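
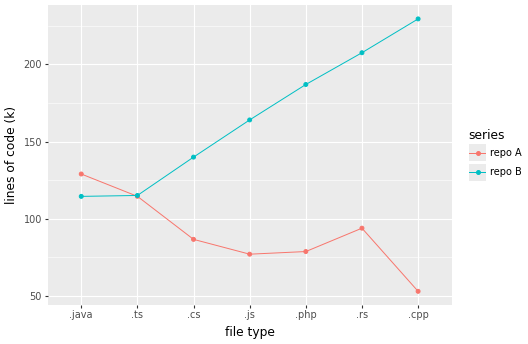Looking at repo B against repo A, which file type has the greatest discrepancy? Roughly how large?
.cpp, ≈ 160 k

.cpp: repo B ≈ 220, repo A ≈ 60 → gap ≈ 160. Next-largest (.rs) is only ≈ 100.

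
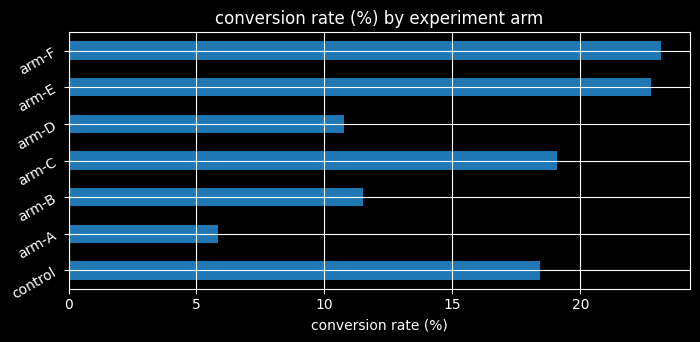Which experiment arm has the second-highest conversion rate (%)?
Top 3: arm-F ≈ 24, arm-E ≈ 22, arm-C ≈ 20.

arm-E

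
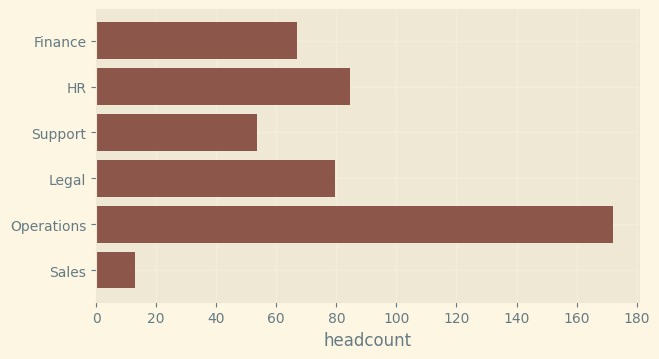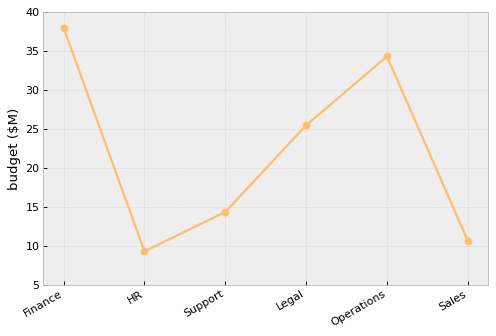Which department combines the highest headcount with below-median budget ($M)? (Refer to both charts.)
HR

Chart 2 median budget ($M) ≈ 20; below-median departments: HR, Support, Sales. Among those, HR has the highest headcount (≈ 80).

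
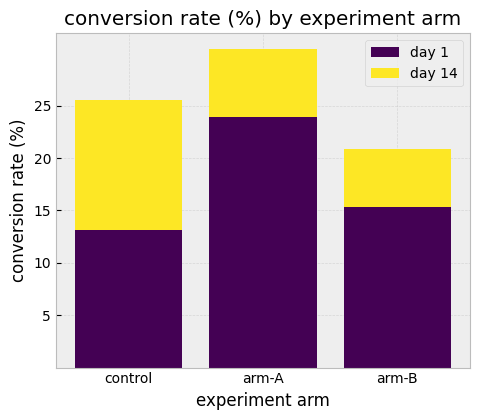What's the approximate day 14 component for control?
≈ 10

day 14 top ≈ 25, bottom ≈ 15; segment ≈ 10.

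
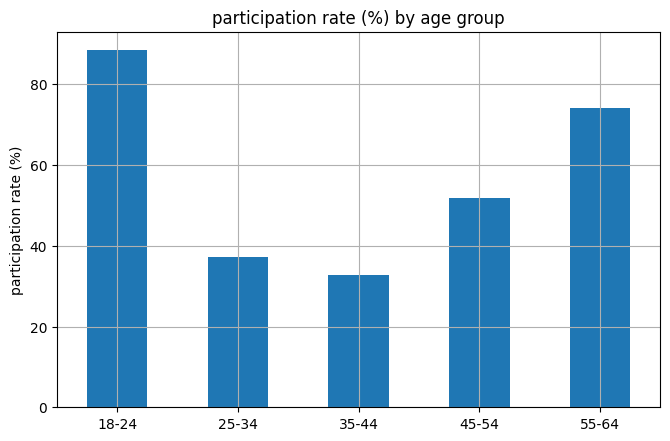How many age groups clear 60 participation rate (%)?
2

Above 60: 18-24, 55-64.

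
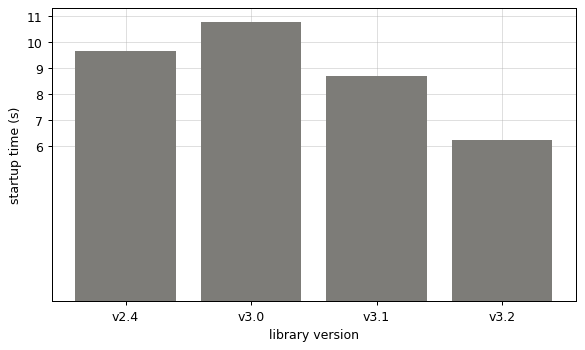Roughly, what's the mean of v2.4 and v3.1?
≈ 10

(10 + 9) / 2 ≈ 10.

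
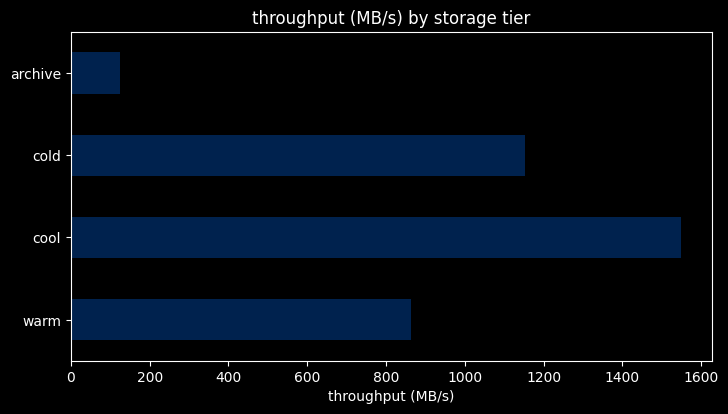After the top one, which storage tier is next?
cold

Top 3: cool ≈ 1600, cold ≈ 1200, warm ≈ 800.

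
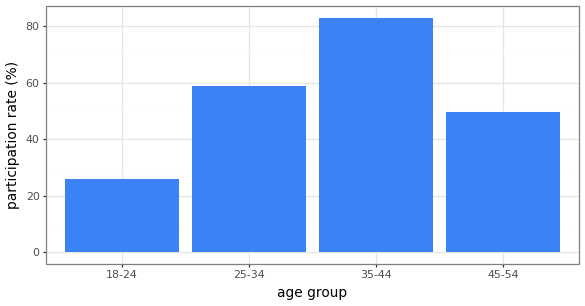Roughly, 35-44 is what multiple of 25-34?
≈ 1.33×

35-44 ≈ 80, 25-34 ≈ 60; 80/60 ≈ 1.33.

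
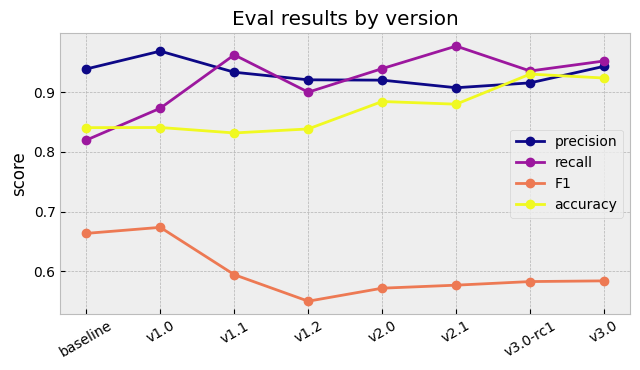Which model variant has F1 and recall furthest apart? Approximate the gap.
v2.1: F1 ≈ 0.60, recall ≈ 1.00 → gap ≈ 0.40. Next-largest (v3.0) is only ≈ 0.35.

v2.1, ≈ 0.40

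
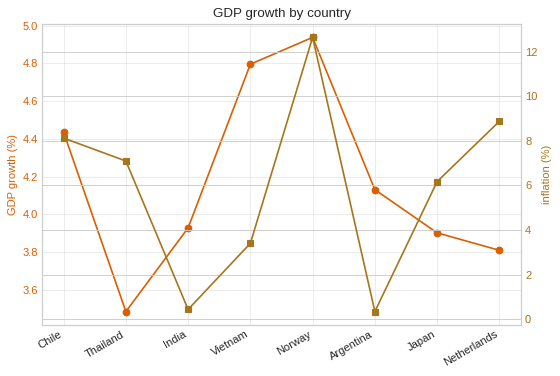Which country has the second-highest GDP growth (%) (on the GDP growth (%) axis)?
Top 3 (on the GDP growth (%) axis): Norway ≈ 5.0, Vietnam ≈ 4.8, Chile ≈ 4.4.

Vietnam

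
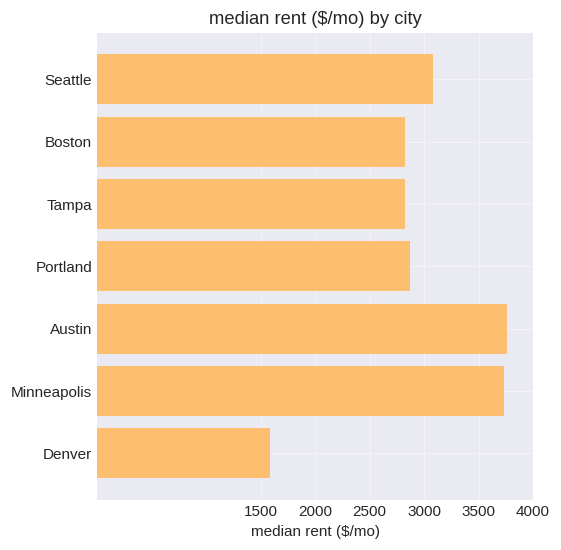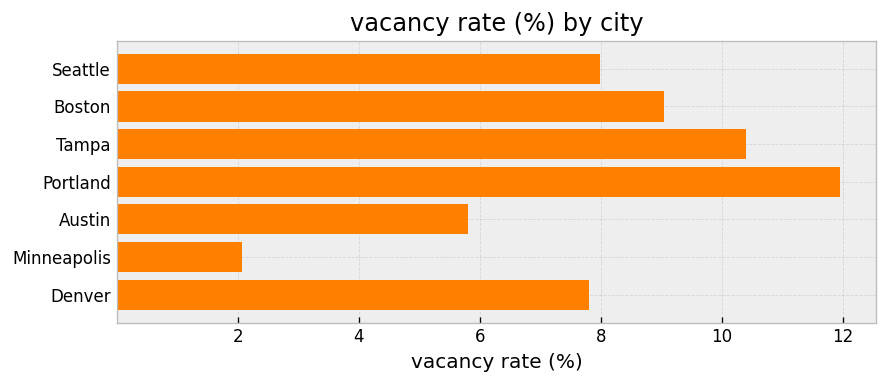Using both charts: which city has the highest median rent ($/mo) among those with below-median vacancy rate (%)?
Chart 2 median vacancy rate (%) ≈ 8; below-median cities: Austin, Minneapolis, Denver. Among those, Austin has the highest median rent ($/mo) (≈ 4000).

Austin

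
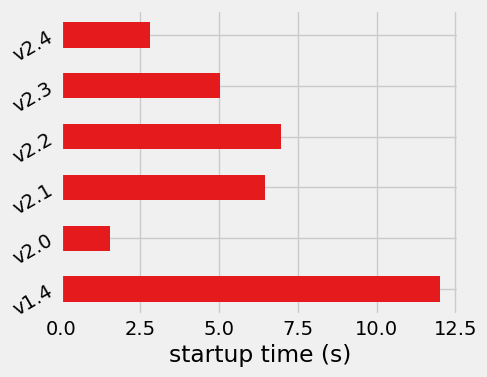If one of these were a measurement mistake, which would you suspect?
v1.4 ≈ 12; the rest sit between ≈ 2 and ≈ 7.

v1.4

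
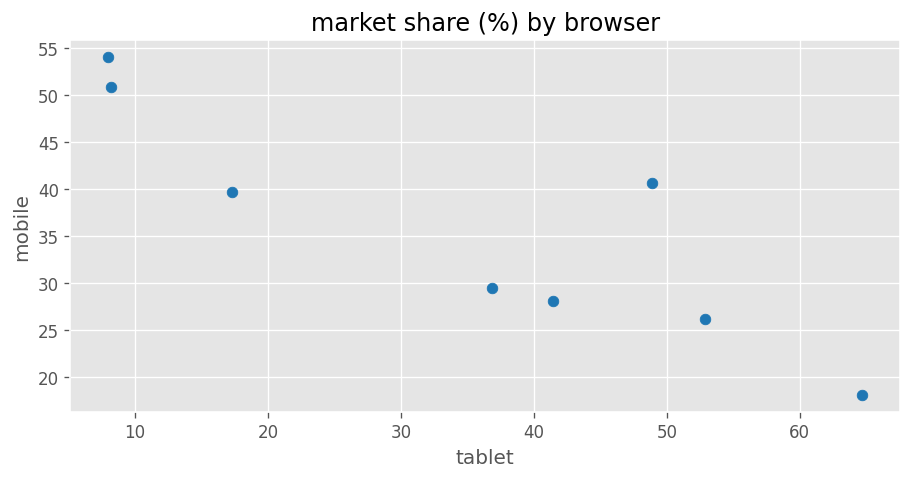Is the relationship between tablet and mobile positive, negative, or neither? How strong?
negative, strong

Points are negatively correlated; strong (|r| ≈ 0.9).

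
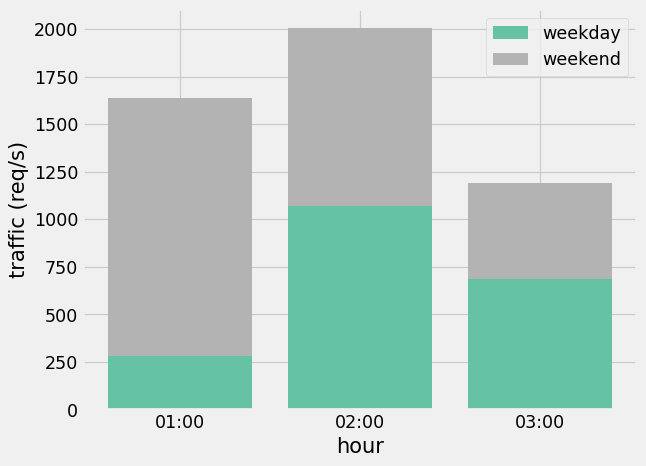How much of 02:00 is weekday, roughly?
weekday top ≈ 1000, bottom ≈ 0; segment ≈ 1000.

≈ 1000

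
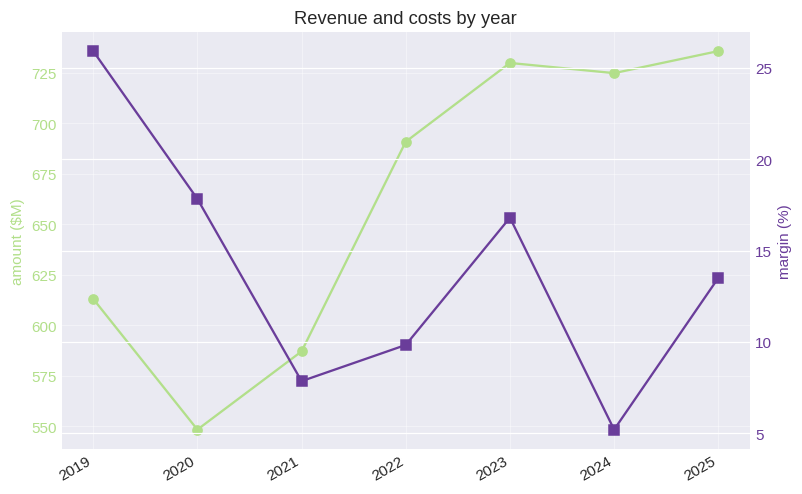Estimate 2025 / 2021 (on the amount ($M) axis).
≈ 1.28×

2025 ≈ 740, 2021 ≈ 580; 740/580 ≈ 1.28.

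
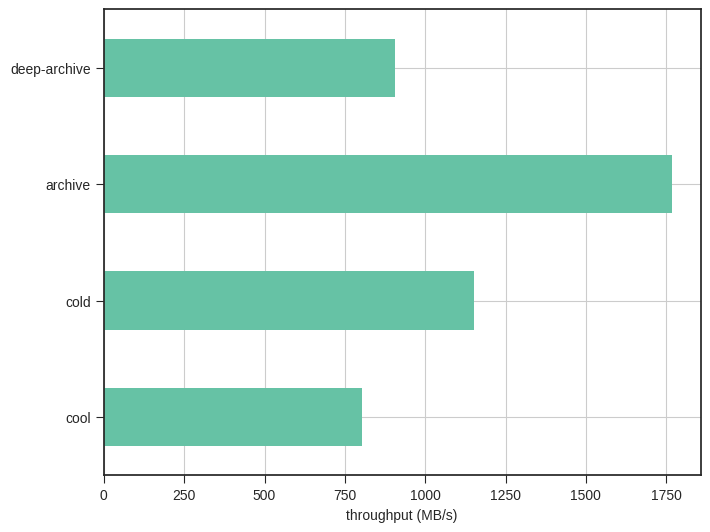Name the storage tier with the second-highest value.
Top 3: archive ≈ 1800, cold ≈ 1200, deep-archive ≈ 1000.

cold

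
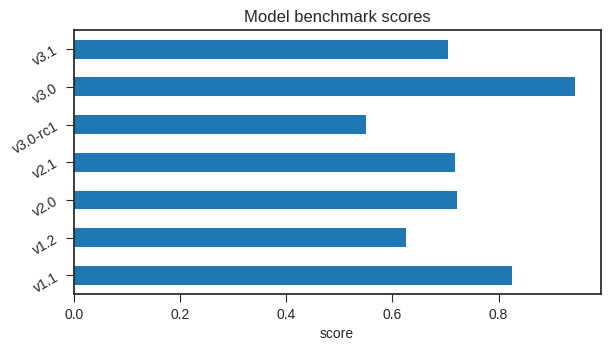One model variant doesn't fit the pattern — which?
v3.0

v3.0 ≈ 0.9; the rest sit between ≈ 0.6 and ≈ 0.8.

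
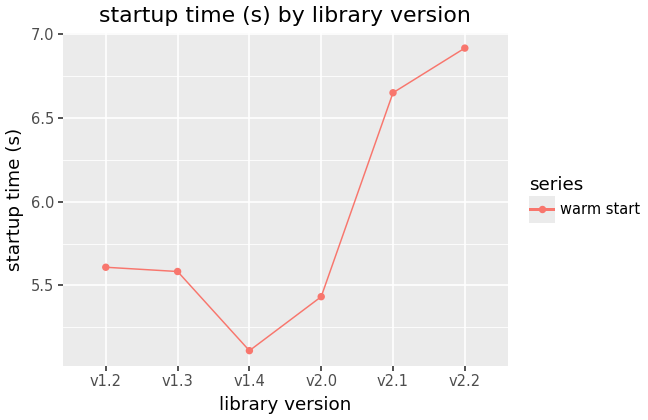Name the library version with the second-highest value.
v2.1

Top 3: v2.2 ≈ 7.0, v2.1 ≈ 6.6, v1.2 ≈ 5.6.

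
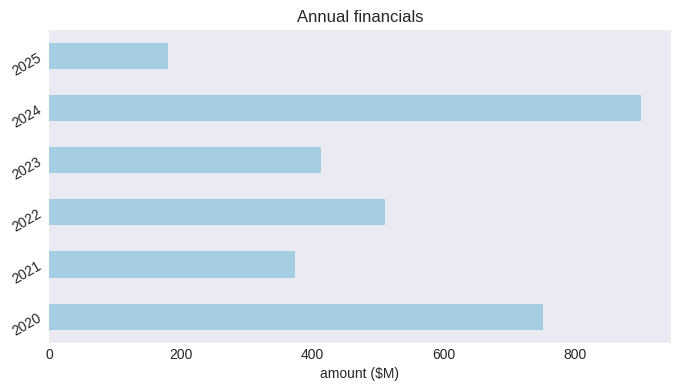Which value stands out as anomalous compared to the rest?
2024 ≈ 900; the rest sit between ≈ 200 and ≈ 800.

2024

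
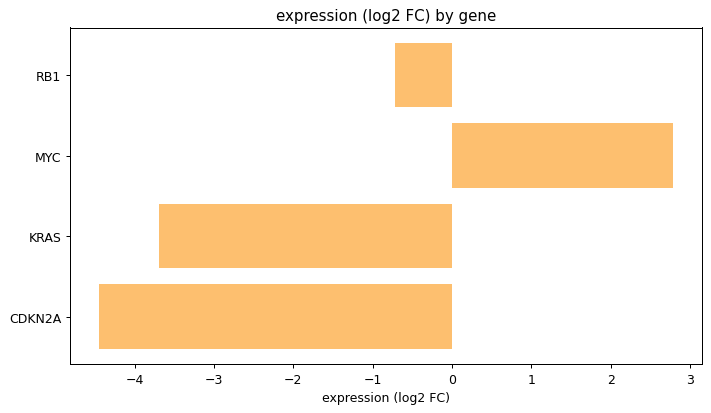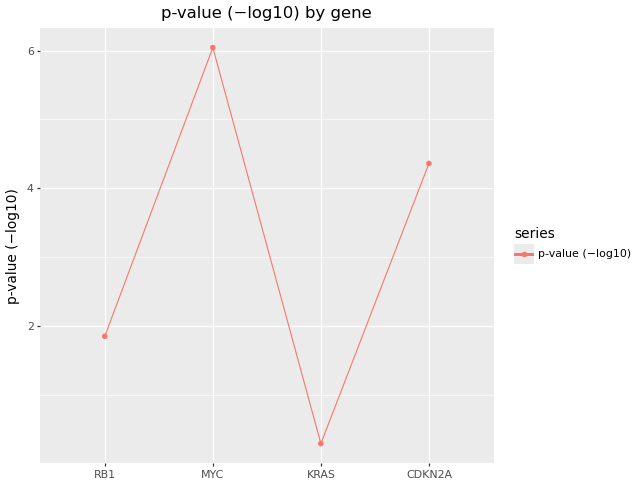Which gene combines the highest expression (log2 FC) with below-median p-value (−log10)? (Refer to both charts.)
RB1

Chart 2 median p-value (−log10) ≈ 3; below-median genes: RB1, KRAS. Among those, RB1 has the highest expression (log2 FC) (≈ -0.5).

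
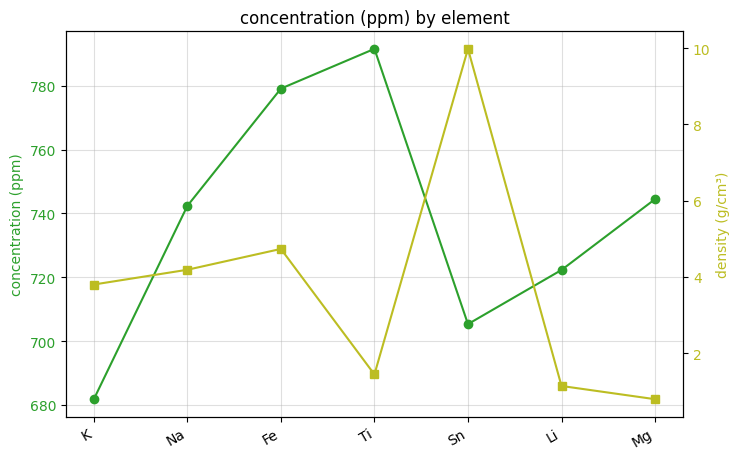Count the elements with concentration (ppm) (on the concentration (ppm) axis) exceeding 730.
4

Above 730: Na, Fe, Ti, Mg.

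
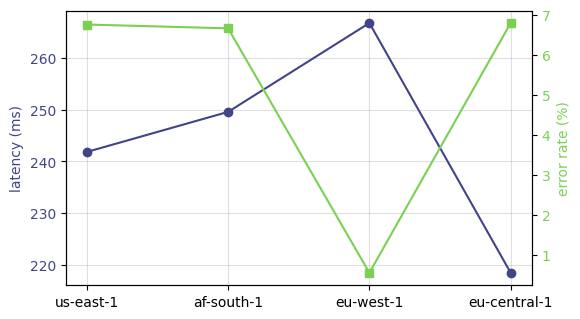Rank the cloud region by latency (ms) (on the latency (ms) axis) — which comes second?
Top 3 (on the latency (ms) axis): eu-west-1 ≈ 265, af-south-1 ≈ 250, us-east-1 ≈ 240.

af-south-1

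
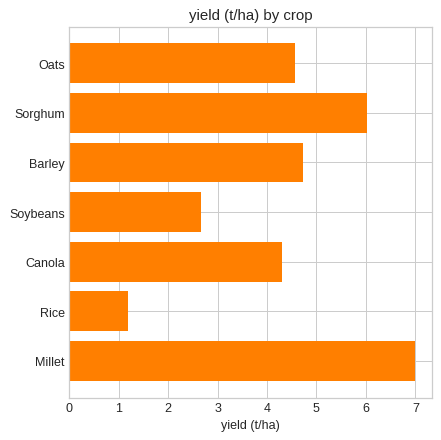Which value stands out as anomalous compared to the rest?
Rice

Rice ≈ 1; the rest sit between ≈ 3 and ≈ 7.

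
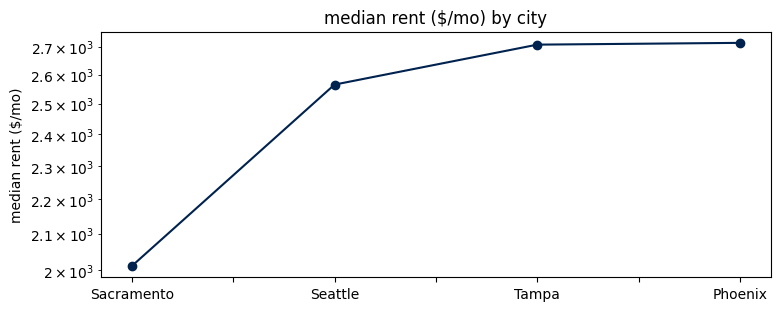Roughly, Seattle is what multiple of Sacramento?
Seattle ≈ 2600, Sacramento ≈ 2000; 2600/2000 ≈ 1.3.

≈ 1.3×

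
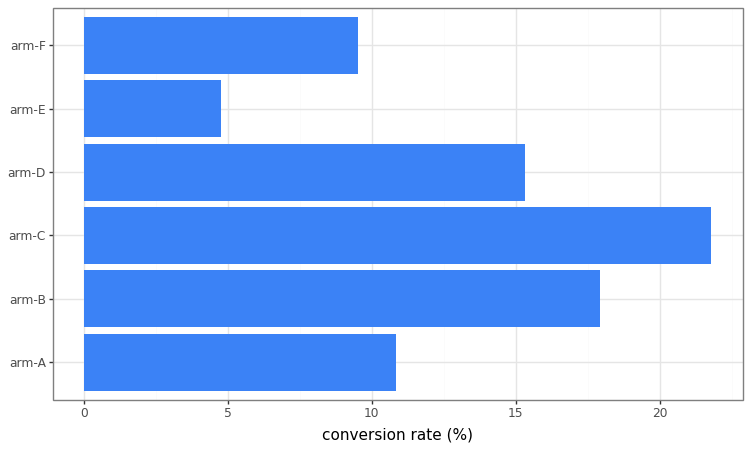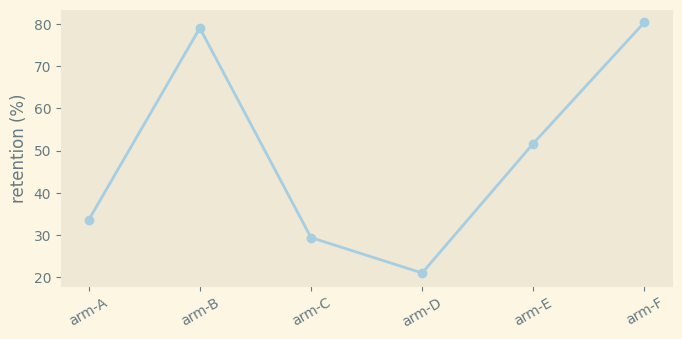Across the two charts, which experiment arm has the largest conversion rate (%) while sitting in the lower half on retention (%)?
arm-C

Chart 2 median retention (%) ≈ 40; below-median experiment arms: arm-A, arm-C, arm-D. Among those, arm-C has the highest conversion rate (%) (≈ 22).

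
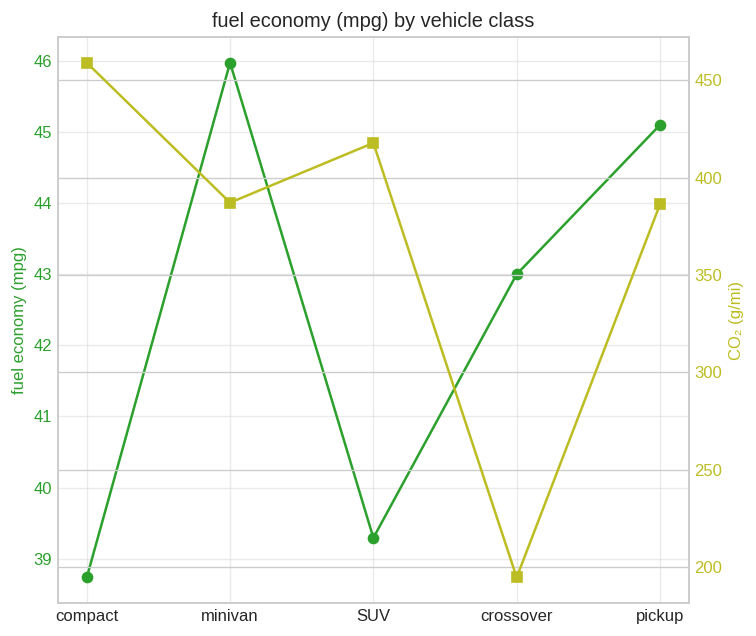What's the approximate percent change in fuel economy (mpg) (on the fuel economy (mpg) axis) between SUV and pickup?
SUV ≈ 39, pickup ≈ 45; (45 − 39) / 39 ≈ +15.4%.

≈ +15.4%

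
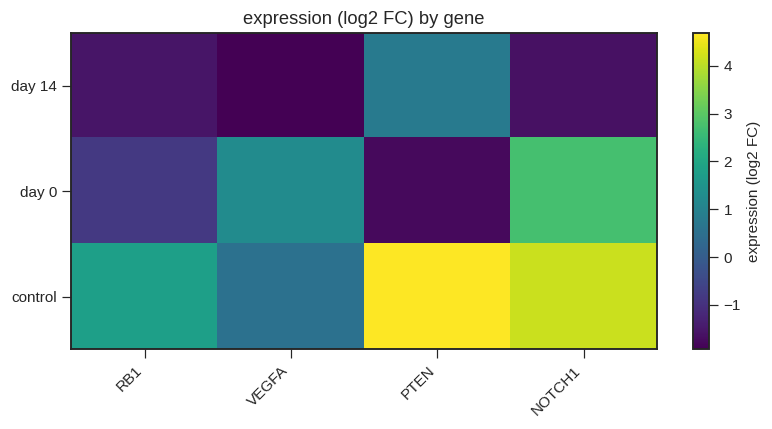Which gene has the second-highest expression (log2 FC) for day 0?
VEGFA

Top 3 for day 0: NOTCH1 ≈ 3, VEGFA ≈ 1, RB1 ≈ -1.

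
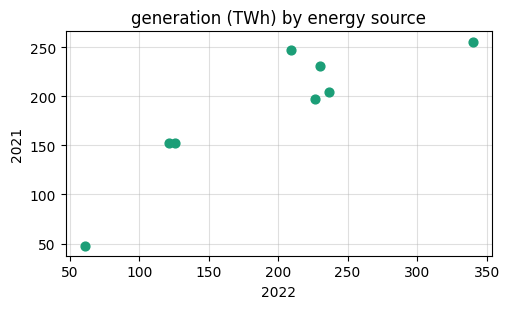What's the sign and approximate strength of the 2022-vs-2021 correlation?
Points are positively correlated; strong (|r| ≈ 0.9).

positive, strong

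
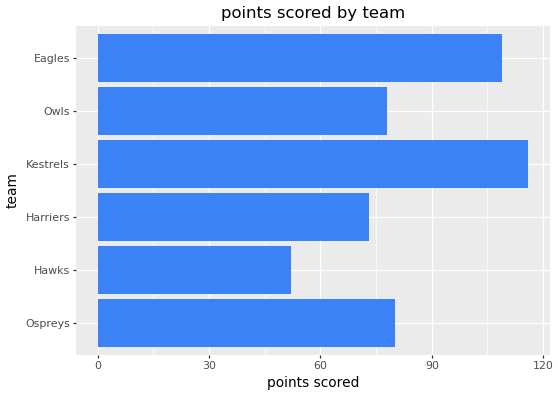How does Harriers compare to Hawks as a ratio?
≈ 1.4×

Harriers ≈ 70, Hawks ≈ 50; 70/50 ≈ 1.4.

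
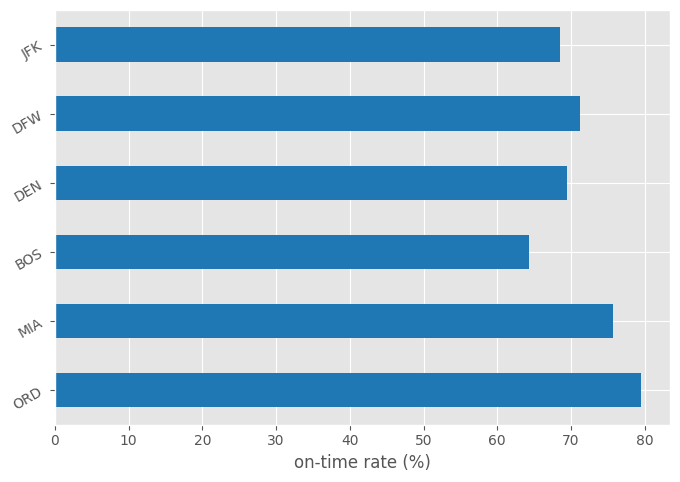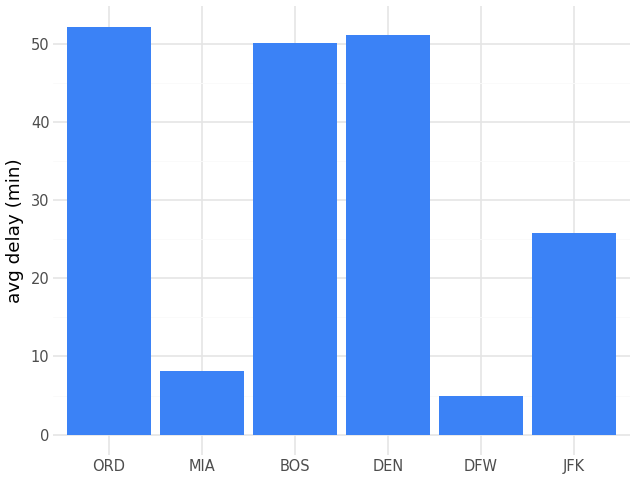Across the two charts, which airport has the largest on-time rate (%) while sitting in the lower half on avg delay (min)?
Chart 2 median avg delay (min) ≈ 40; below-median airports: MIA, DFW, JFK. Among those, MIA has the highest on-time rate (%) (≈ 80).

MIA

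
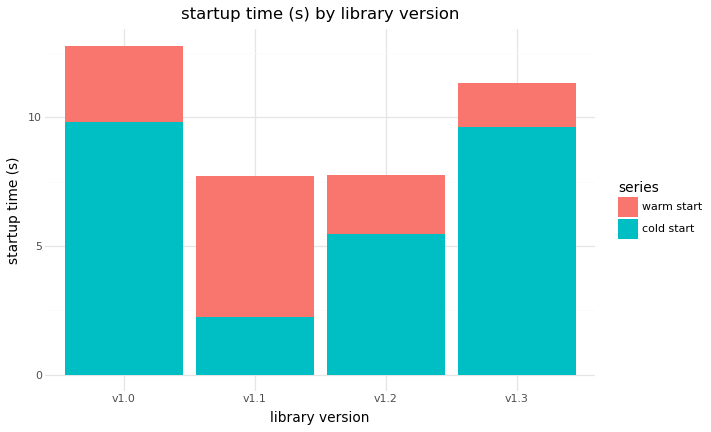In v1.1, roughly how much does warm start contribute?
≈ 6

warm start top ≈ 8, bottom ≈ 2; segment ≈ 6.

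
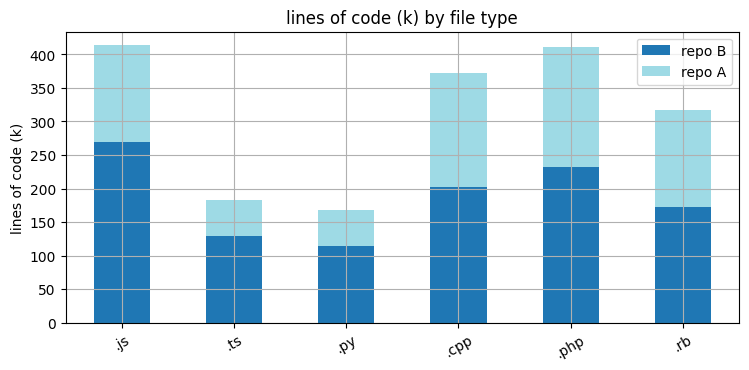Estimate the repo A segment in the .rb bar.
≈ 150

repo A top ≈ 300, bottom ≈ 150; segment ≈ 150.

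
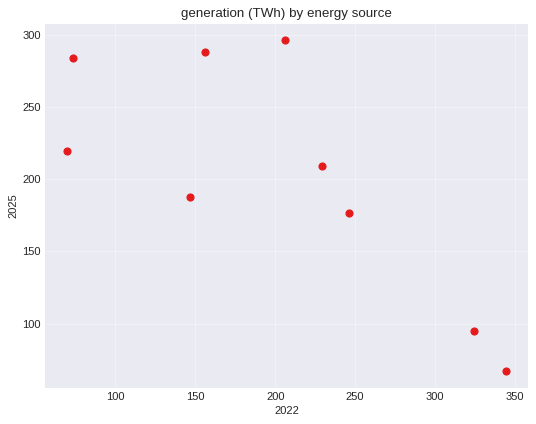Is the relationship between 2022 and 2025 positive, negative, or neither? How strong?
negative, strong

Points are negatively correlated; strong (|r| ≈ 0.8).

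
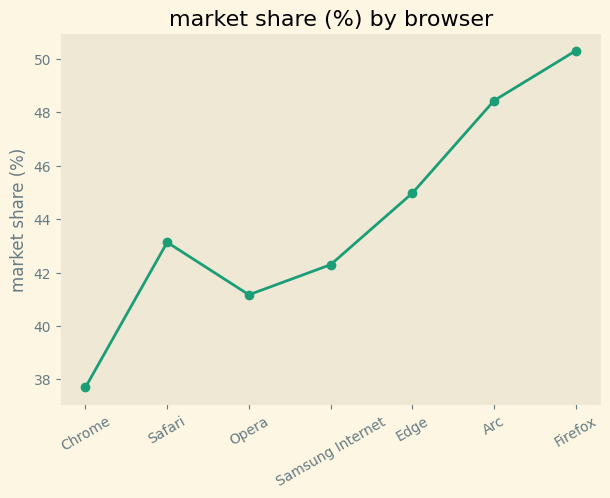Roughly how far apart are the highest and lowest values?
Max Firefox ≈ 50, min Chrome ≈ 38; range ≈ 12.

≈ 12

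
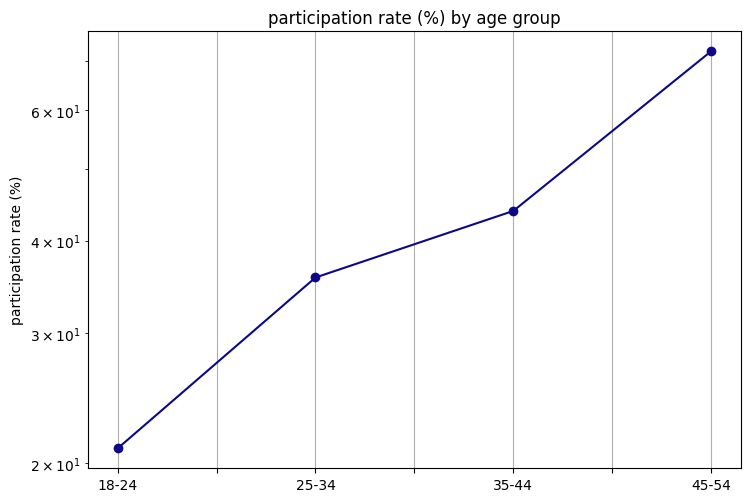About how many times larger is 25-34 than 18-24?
≈ 1.75×

25-34 ≈ 35, 18-24 ≈ 20; 35/20 ≈ 1.75.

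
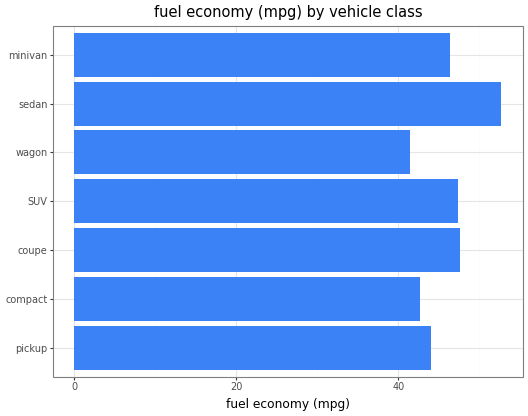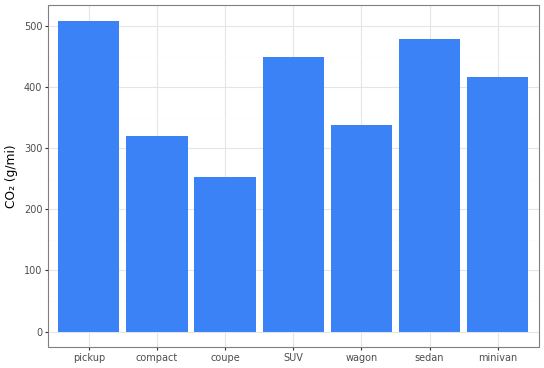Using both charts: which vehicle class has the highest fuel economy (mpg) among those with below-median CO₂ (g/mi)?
coupe

Chart 2 median CO₂ (g/mi) ≈ 400; below-median vehicle classes: compact, coupe, wagon. Among those, coupe has the highest fuel economy (mpg) (≈ 50).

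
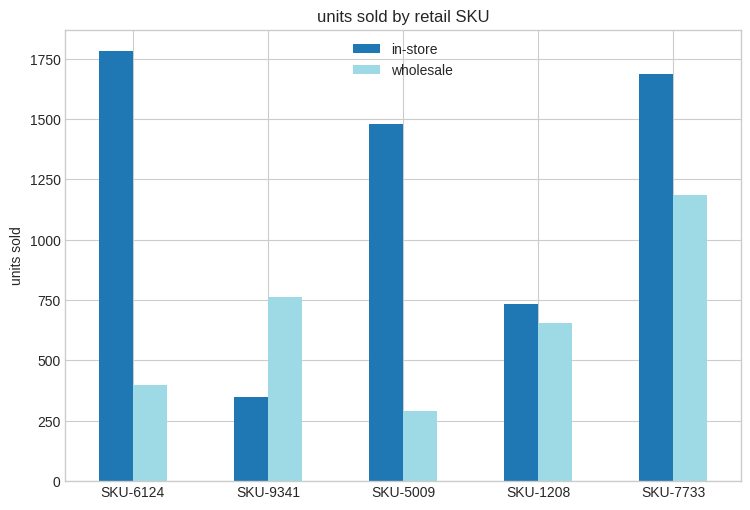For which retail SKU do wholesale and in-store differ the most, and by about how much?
SKU-6124, ≈ 1400

SKU-6124: wholesale ≈ 400, in-store ≈ 1800 → gap ≈ 1400. Next-largest (SKU-5009) is only ≈ 1200.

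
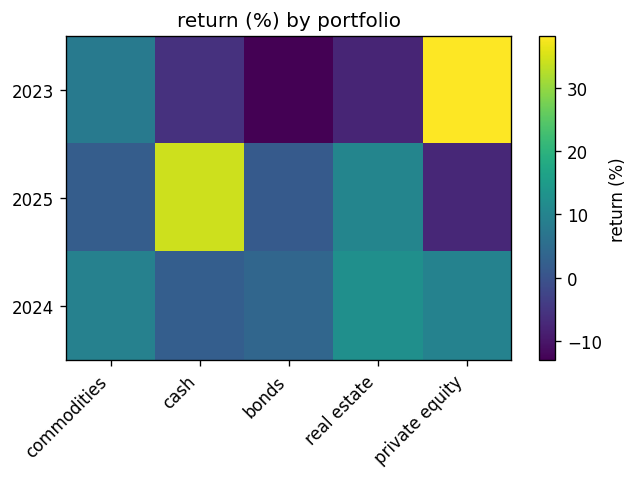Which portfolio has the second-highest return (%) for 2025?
Top 3 for 2025: cash ≈ 35, real estate ≈ 10, commodities ≈ 0.

real estate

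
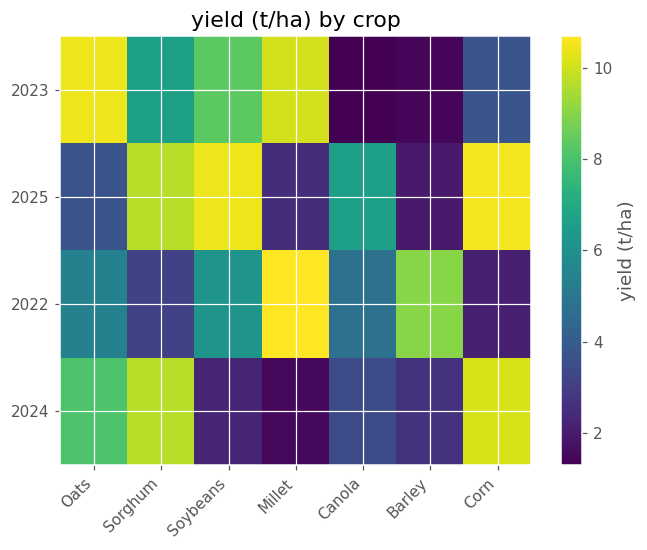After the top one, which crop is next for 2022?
Top 3 for 2022: Millet ≈ 11, Barley ≈ 9, Soybeans ≈ 6.

Barley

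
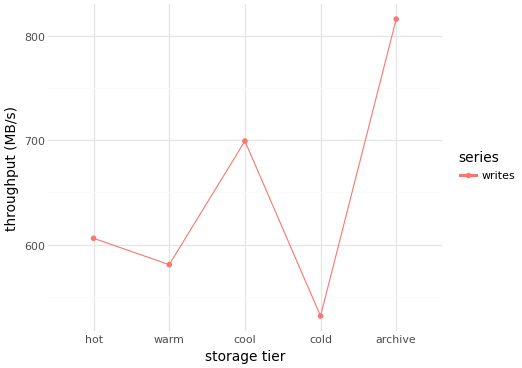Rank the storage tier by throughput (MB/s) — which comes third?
hot

Top 4: archive ≈ 825, cool ≈ 700, hot ≈ 600, warm ≈ 575.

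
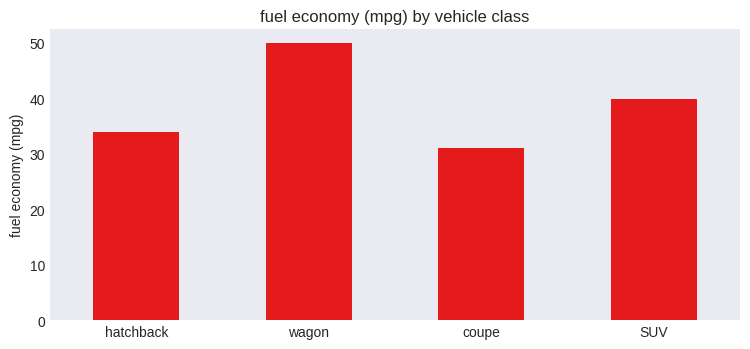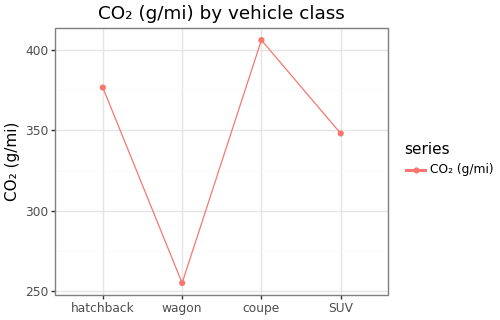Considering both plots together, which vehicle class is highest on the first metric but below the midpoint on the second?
Chart 2 median CO₂ (g/mi) ≈ 350; below-median vehicle classes: wagon, SUV. Among those, wagon has the highest fuel economy (mpg) (≈ 50).

wagon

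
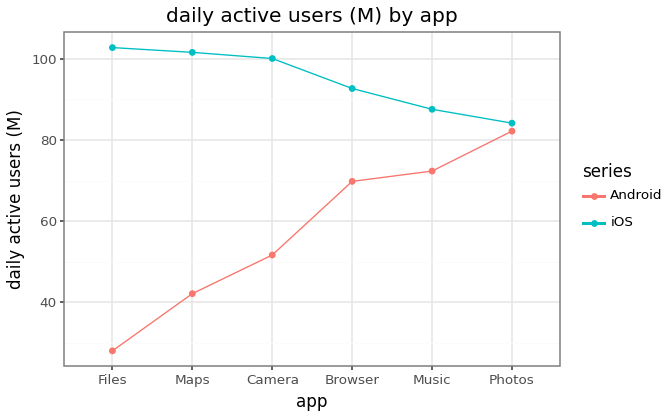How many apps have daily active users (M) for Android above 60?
Above 60: Browser, Music, Photos.

3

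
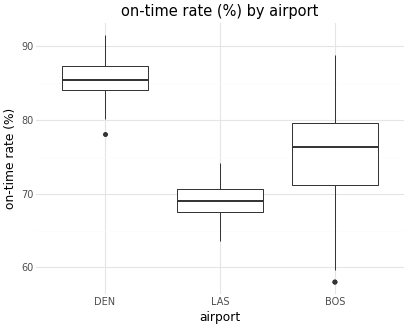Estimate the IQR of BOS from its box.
Q3 ≈ 80, Q1 ≈ 72; IQR ≈ 8.

≈ 8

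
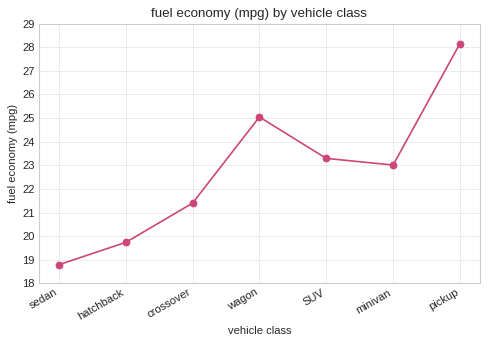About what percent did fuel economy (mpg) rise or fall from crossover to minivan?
crossover ≈ 21, minivan ≈ 23; (23 − 21) / 21 ≈ +9.5%.

≈ +9.5%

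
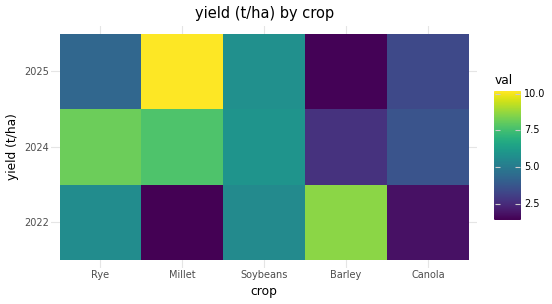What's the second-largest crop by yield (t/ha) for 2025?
Top 3 for 2025: Millet ≈ 10, Soybeans ≈ 6, Rye ≈ 4.

Soybeans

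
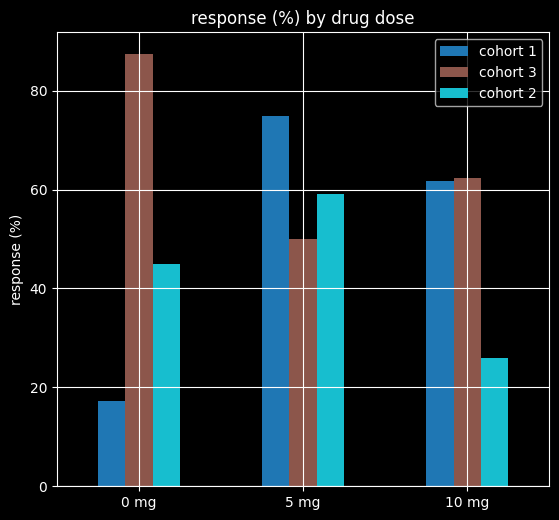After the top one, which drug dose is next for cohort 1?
Top 3 for cohort 1: 5 mg ≈ 70, 10 mg ≈ 60, 0 mg ≈ 20.

10 mg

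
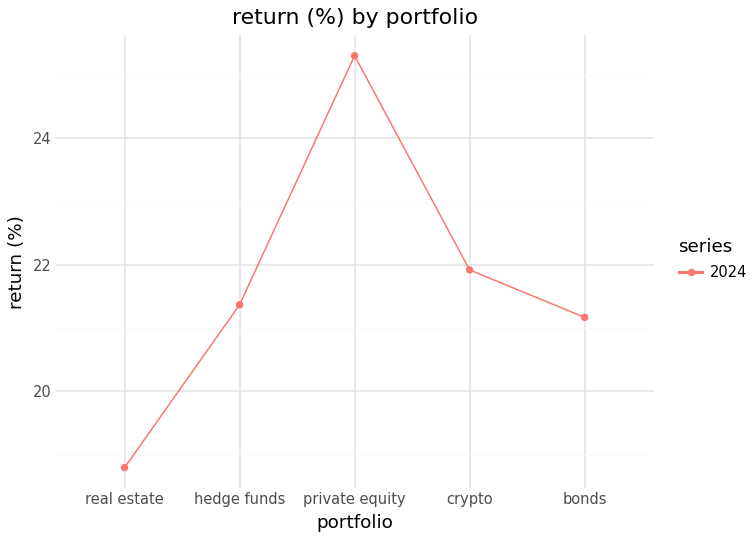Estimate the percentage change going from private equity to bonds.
private equity ≈ 25, bonds ≈ 21; (21 − 25) / 25 ≈ -16%.

≈ -16%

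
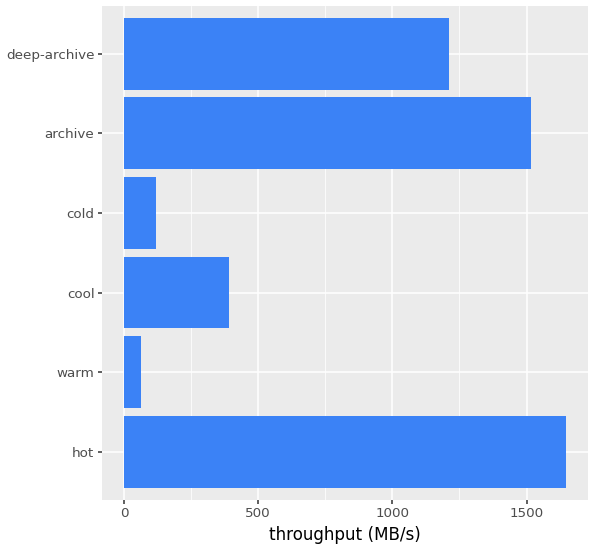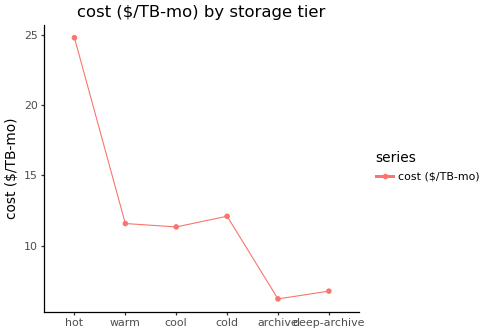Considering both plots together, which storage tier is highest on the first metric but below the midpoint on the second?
Chart 2 median cost ($/TB-mo) ≈ 10; below-median storage tiers: cool, archive, deep-archive. Among those, archive has the highest throughput (MB/s) (≈ 1600).

archive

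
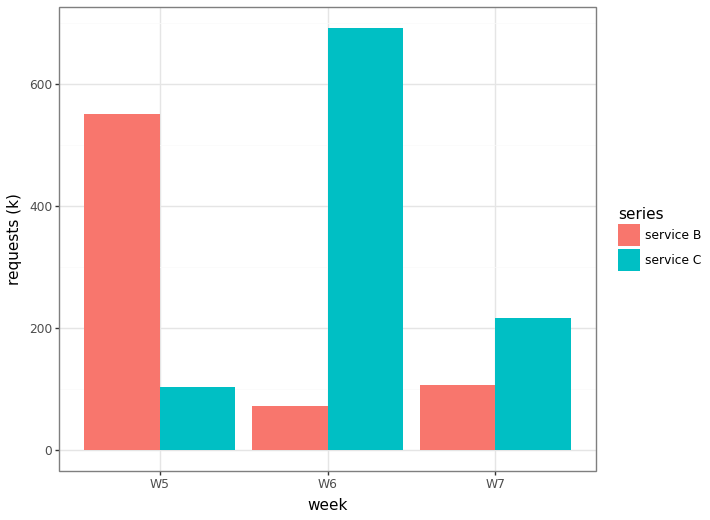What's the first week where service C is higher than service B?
W6

W5: service C ≈ 100 vs service B ≈ 600 (not yet); W6: service C ≈ 700 vs service B ≈ 100 (first crossover).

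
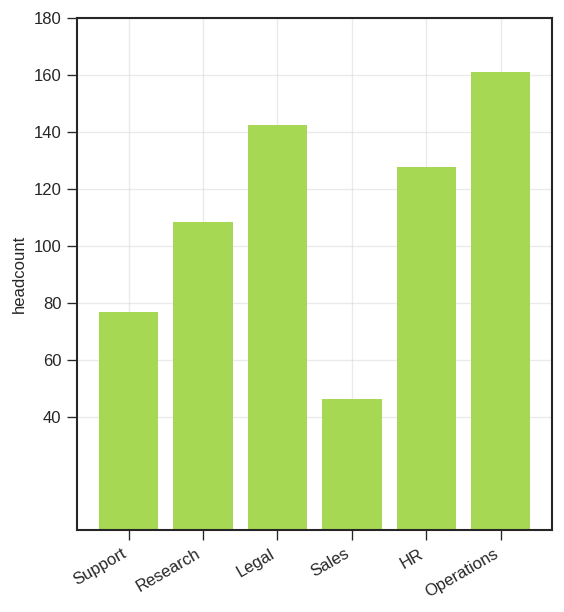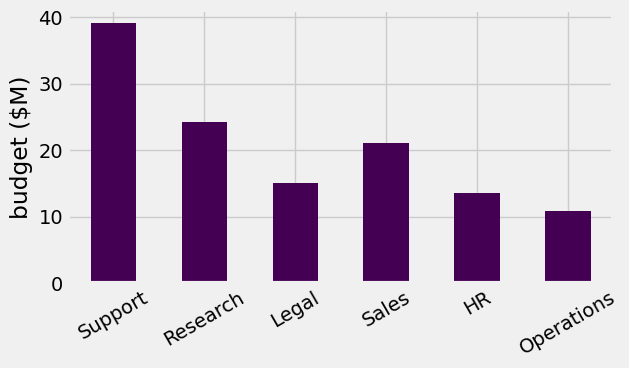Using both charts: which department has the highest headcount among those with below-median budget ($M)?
Operations

Chart 2 median budget ($M) ≈ 20; below-median departments: Legal, HR, Operations. Among those, Operations has the highest headcount (≈ 160).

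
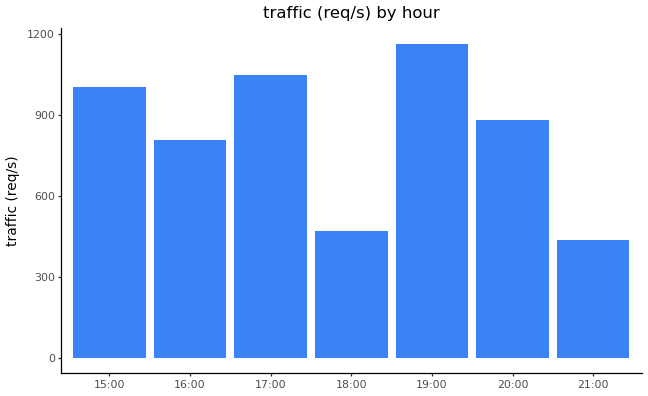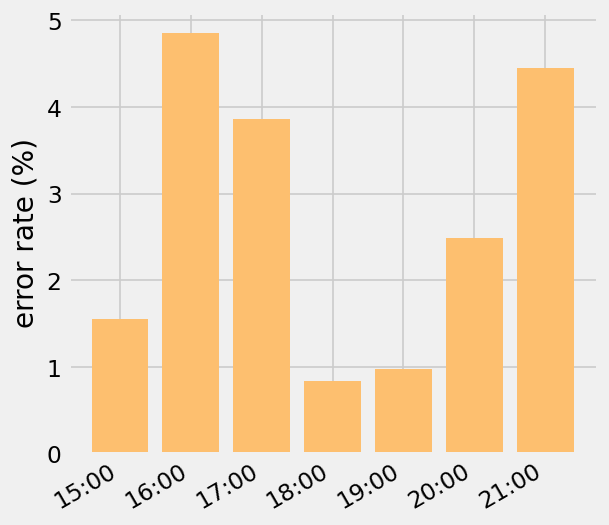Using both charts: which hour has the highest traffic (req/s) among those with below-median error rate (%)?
19:00

Chart 2 median error rate (%) ≈ 2.5; below-median hours: 15:00, 18:00, 19:00. Among those, 19:00 has the highest traffic (req/s) (≈ 1200).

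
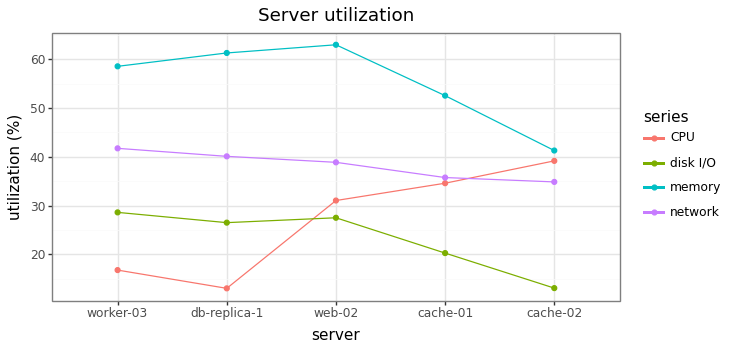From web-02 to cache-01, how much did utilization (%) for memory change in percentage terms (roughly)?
≈ -15.4%

web-02 ≈ 65, cache-01 ≈ 55; (55 − 65) / 65 ≈ -15.4%.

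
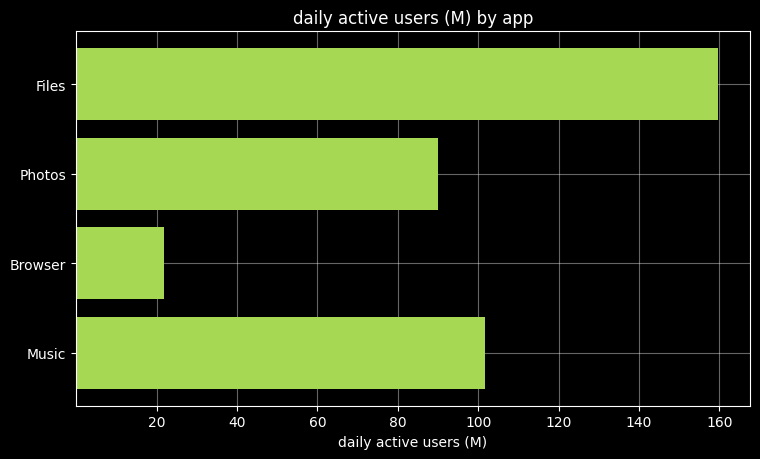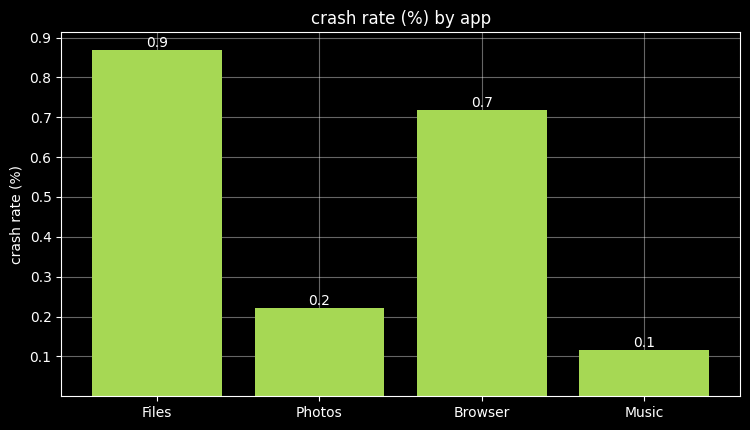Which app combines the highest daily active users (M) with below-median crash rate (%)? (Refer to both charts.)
Chart 2 median crash rate (%) ≈ 0.5; below-median apps: Photos, Music. Among those, Music has the highest daily active users (M) (≈ 100).

Music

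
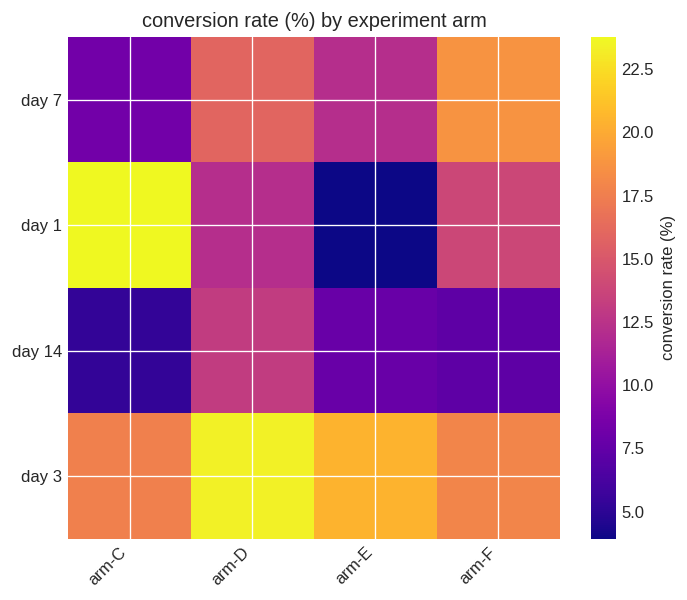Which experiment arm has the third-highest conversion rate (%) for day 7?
arm-E

Top 4 for day 7: arm-F ≈ 18, arm-D ≈ 16, arm-E ≈ 12, arm-C ≈ 8.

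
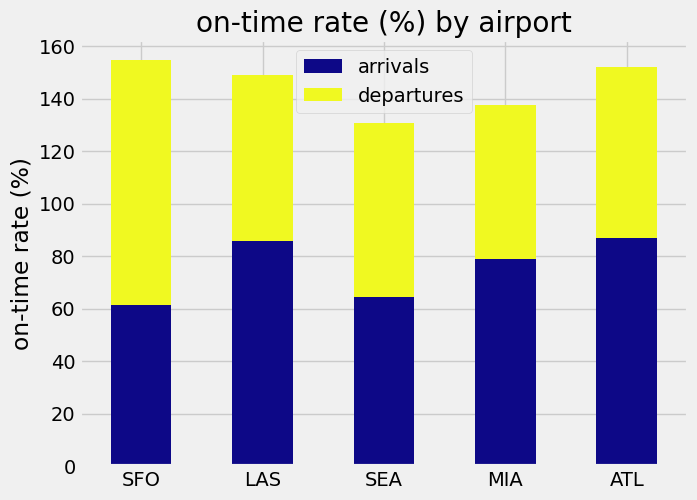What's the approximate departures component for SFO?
≈ 100

departures top ≈ 160, bottom ≈ 60; segment ≈ 100.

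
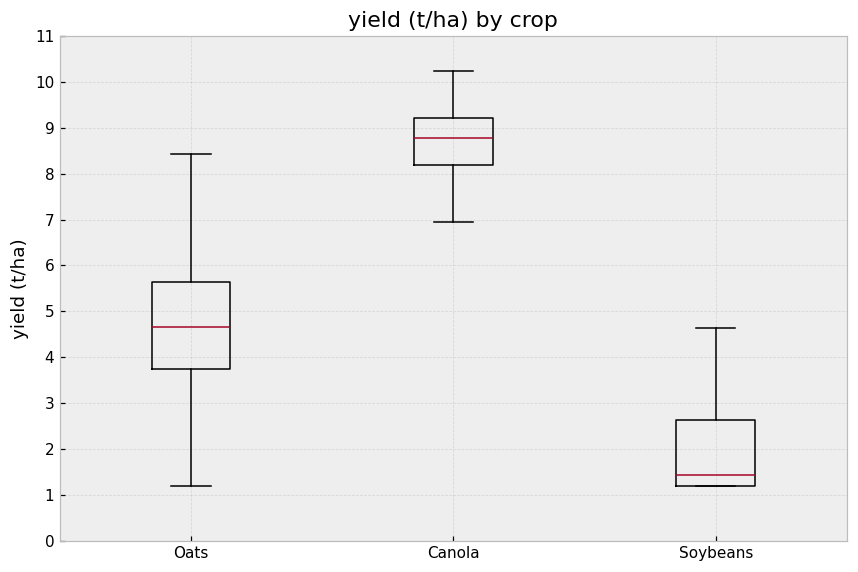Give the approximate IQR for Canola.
Q3 ≈ 9, Q1 ≈ 8; IQR ≈ 1.

≈ 1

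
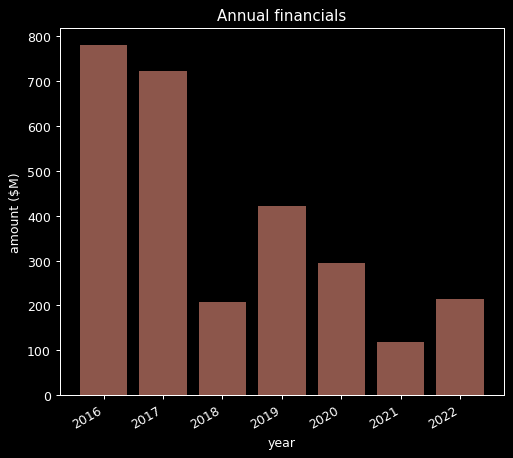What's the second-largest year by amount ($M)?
Top 3: 2016 ≈ 800, 2017 ≈ 700, 2019 ≈ 400.

2017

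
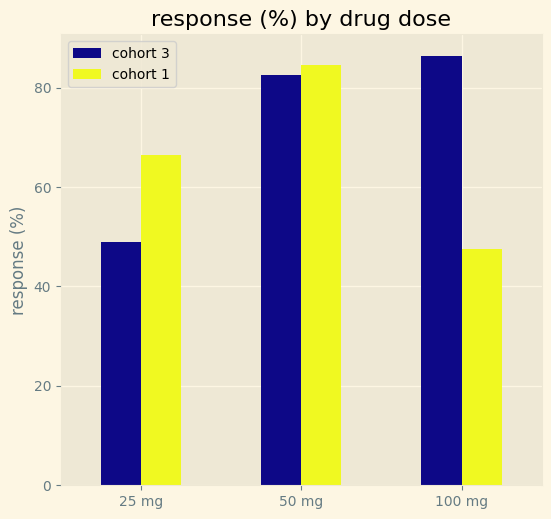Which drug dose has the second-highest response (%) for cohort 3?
50 mg

Top 3 for cohort 3: 100 mg ≈ 90, 50 mg ≈ 80, 25 mg ≈ 50.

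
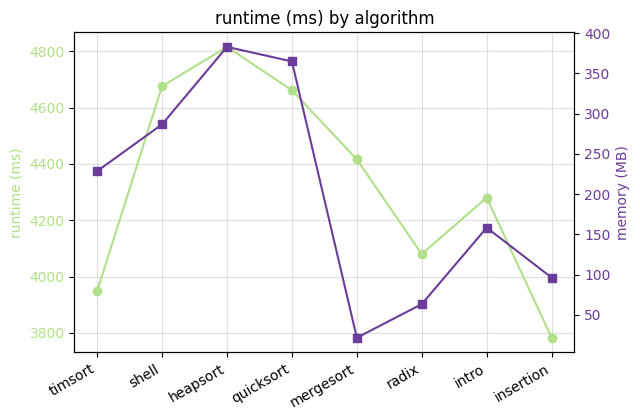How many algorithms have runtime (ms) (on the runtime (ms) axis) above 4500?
Above 4500: shell, heapsort, quicksort.

3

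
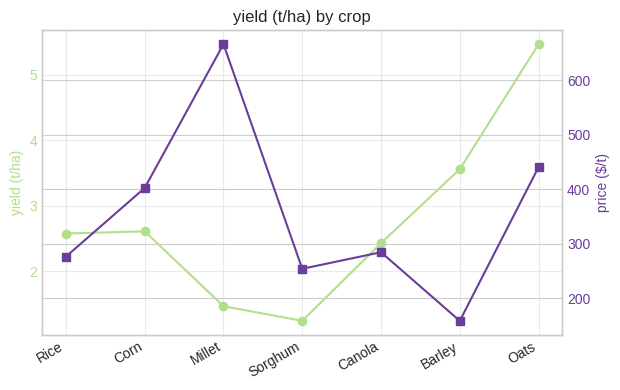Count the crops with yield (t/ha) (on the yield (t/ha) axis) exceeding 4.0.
Above 4.0: Oats.

1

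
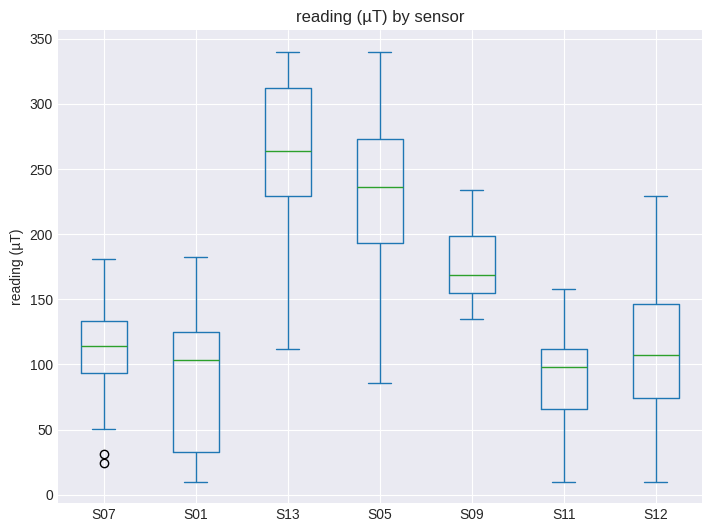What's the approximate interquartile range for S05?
≈ 80

Q3 ≈ 280, Q1 ≈ 200; IQR ≈ 80.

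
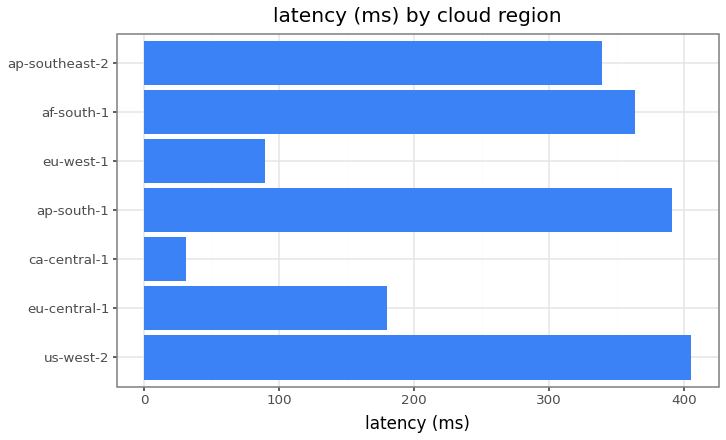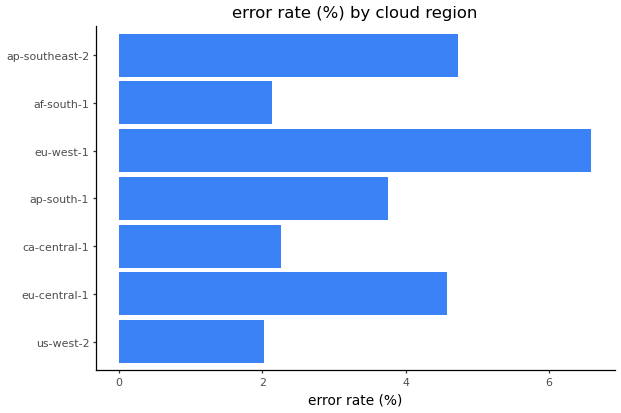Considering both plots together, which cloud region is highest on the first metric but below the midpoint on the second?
us-west-2

Chart 2 median error rate (%) ≈ 4; below-median cloud regions: us-west-2, ca-central-1, af-south-1. Among those, us-west-2 has the highest latency (ms) (≈ 400).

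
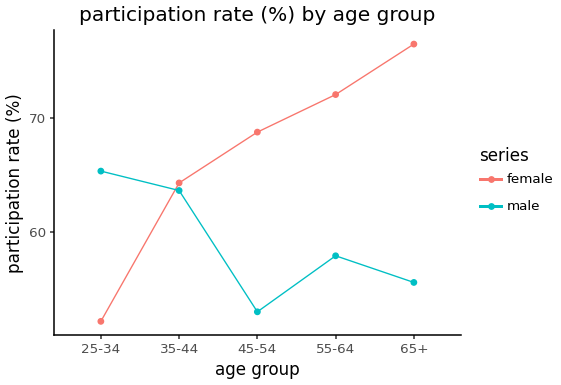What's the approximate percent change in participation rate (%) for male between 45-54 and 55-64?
≈ +9.1%

45-54 ≈ 55, 55-64 ≈ 60; (60 − 55) / 55 ≈ +9.1%.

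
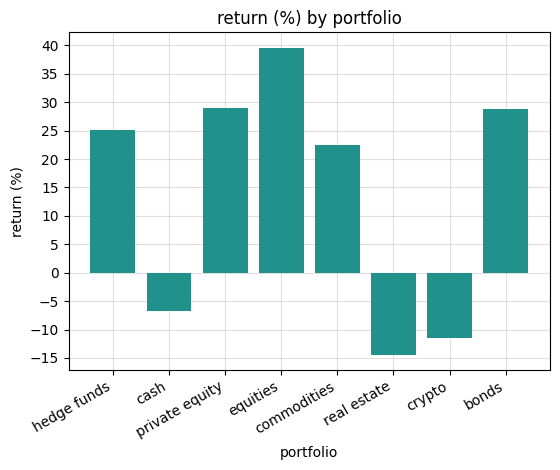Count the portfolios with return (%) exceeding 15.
5

Above 15: hedge funds, private equity, equities, commodities, bonds.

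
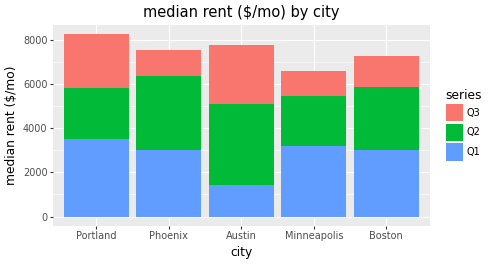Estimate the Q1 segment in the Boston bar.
≈ 3000

Q1 top ≈ 3000, bottom ≈ 0; segment ≈ 3000.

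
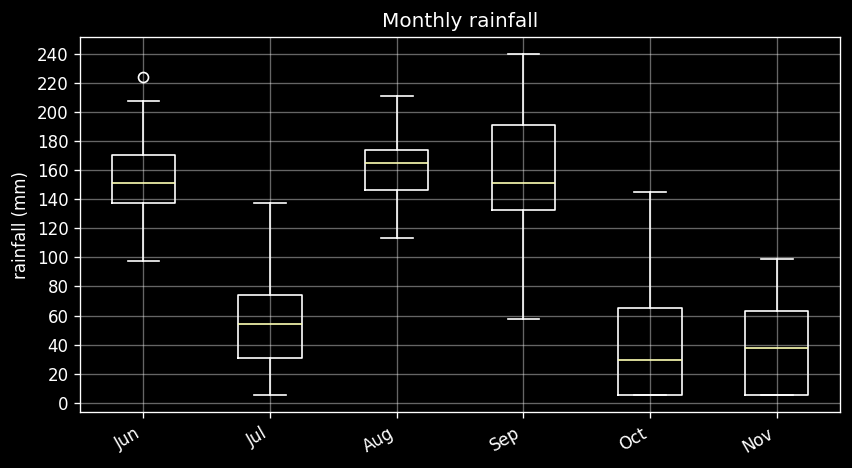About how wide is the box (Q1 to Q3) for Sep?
≈ 60

Q3 ≈ 200, Q1 ≈ 140; IQR ≈ 60.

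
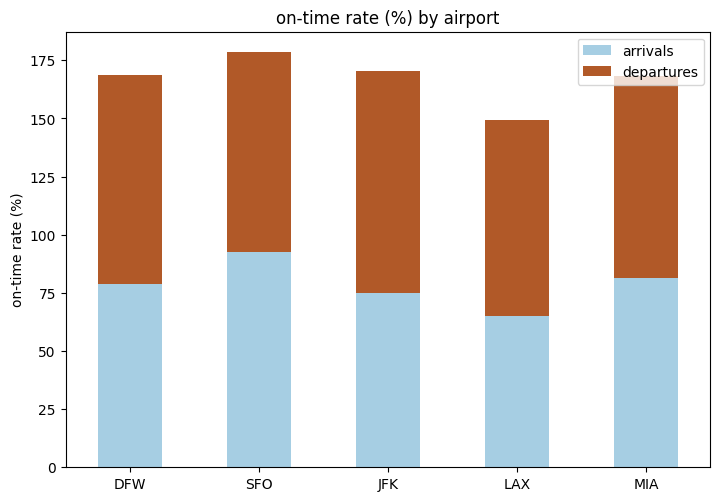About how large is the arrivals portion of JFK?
≈ 80

arrivals top ≈ 80, bottom ≈ 0; segment ≈ 80.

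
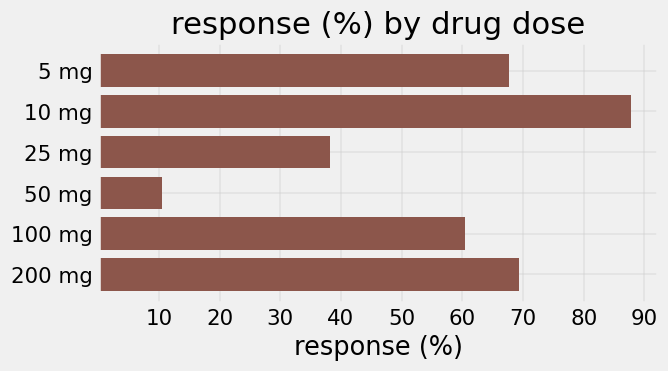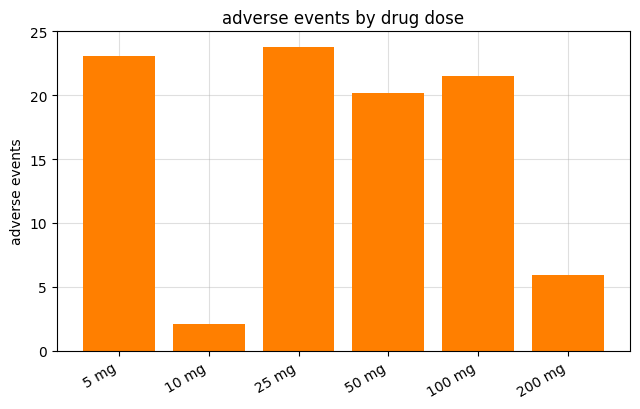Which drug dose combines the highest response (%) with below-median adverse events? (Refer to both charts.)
10 mg

Chart 2 median adverse events ≈ 20; below-median drug doses: 10 mg, 50 mg, 200 mg. Among those, 10 mg has the highest response (%) (≈ 90).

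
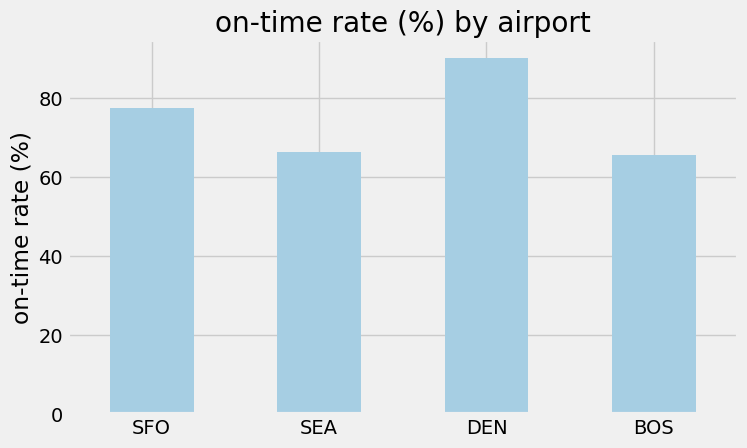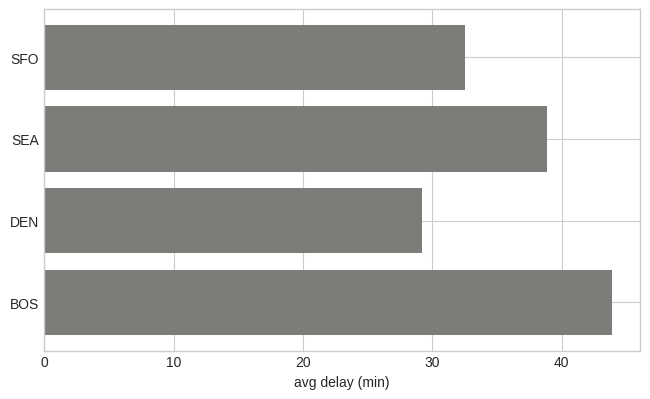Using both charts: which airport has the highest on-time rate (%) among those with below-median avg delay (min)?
DEN

Chart 2 median avg delay (min) ≈ 35; below-median airports: SFO, DEN. Among those, DEN has the highest on-time rate (%) (≈ 90).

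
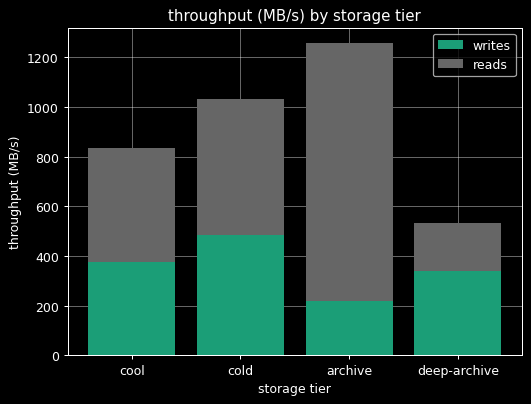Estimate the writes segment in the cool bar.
≈ 400

writes top ≈ 400, bottom ≈ 0; segment ≈ 400.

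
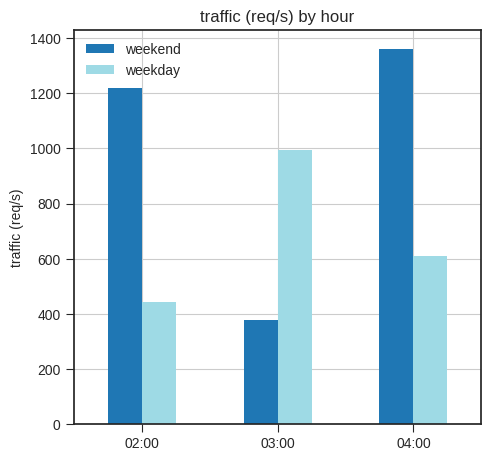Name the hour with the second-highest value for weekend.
Top 3 for weekend: 04:00 ≈ 1400, 02:00 ≈ 1200, 03:00 ≈ 400.

02:00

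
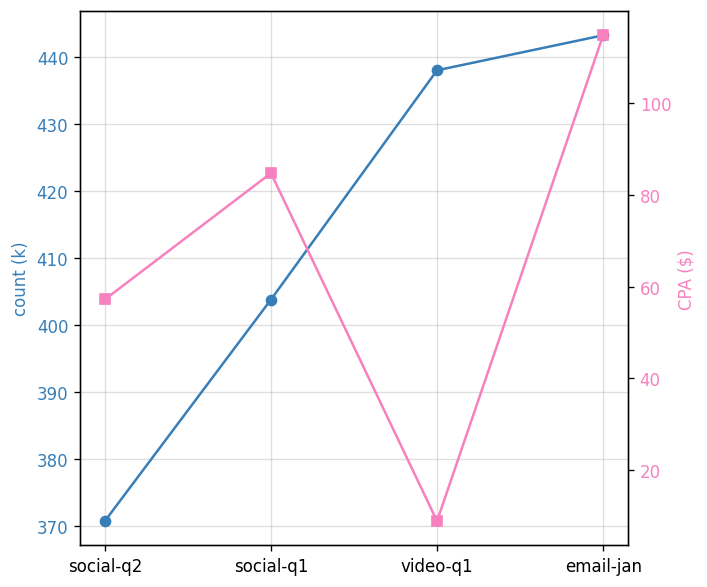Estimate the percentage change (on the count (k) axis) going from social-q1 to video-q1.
social-q1 ≈ 400, video-q1 ≈ 440; (440 − 400) / 400 ≈ +10%.

≈ +10%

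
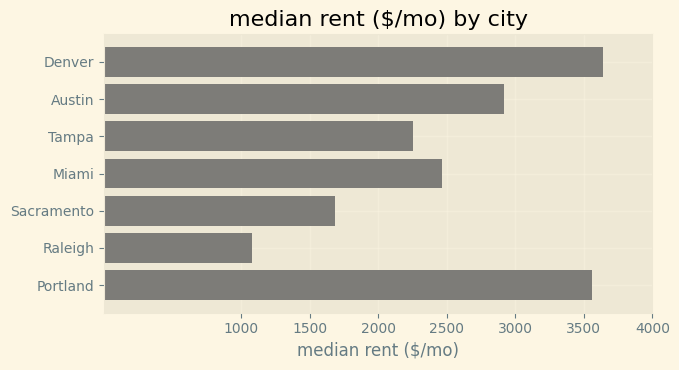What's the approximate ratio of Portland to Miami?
Portland ≈ 3500, Miami ≈ 2500; 3500/2500 ≈ 1.4.

≈ 1.4×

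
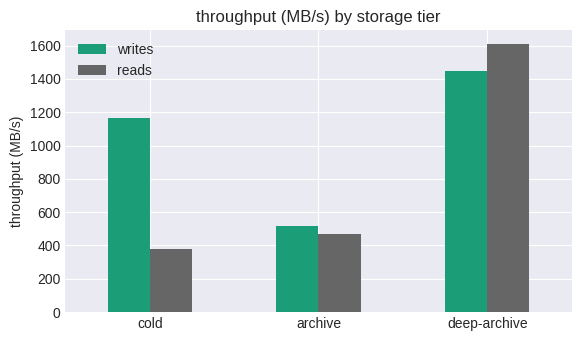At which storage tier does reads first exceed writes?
deep-archive

archive: reads ≈ 400 vs writes ≈ 600 (not yet); deep-archive: reads ≈ 1600 vs writes ≈ 1400 (first crossover).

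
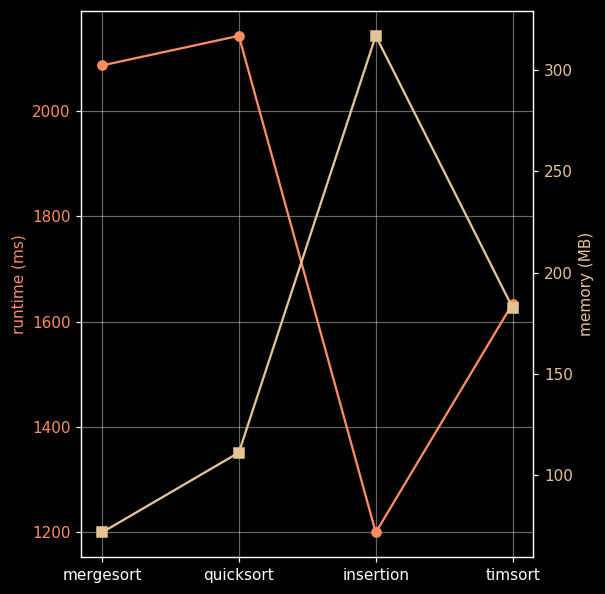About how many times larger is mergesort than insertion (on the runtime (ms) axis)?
mergesort ≈ 2100, insertion ≈ 1200; 2100/1200 ≈ 1.75.

≈ 1.75×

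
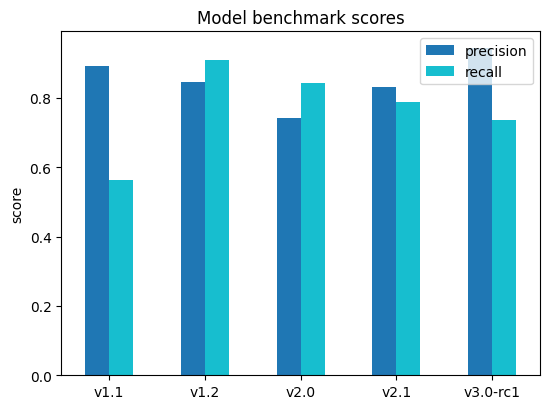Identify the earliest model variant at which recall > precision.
v1.1: recall ≈ 0.6 vs precision ≈ 0.9 (not yet); v1.2: recall ≈ 0.9 vs precision ≈ 0.8 (first crossover).

v1.2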